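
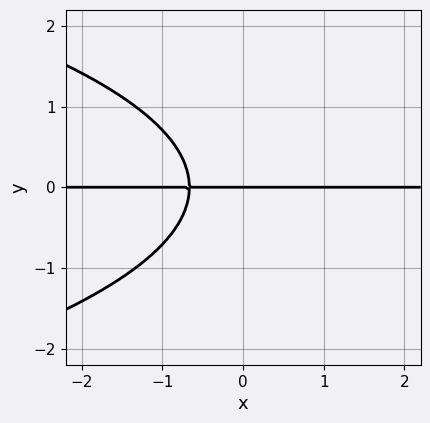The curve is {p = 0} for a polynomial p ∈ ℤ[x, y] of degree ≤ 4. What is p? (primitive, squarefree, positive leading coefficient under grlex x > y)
2*y^3 + 3*x*y + 2*y

First, the degree is 3 — no degree-2 curve has this shape.
Next, observable constraints: it crosses the y-axis at the gridline y = 0; every point of the x-axis in the box is on the curve.
Finally, together with the visible shape, these determine p as stated.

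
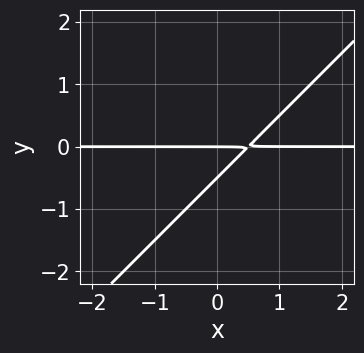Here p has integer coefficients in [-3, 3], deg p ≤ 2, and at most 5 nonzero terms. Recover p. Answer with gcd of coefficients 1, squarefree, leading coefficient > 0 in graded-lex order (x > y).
(a) The degree is 2 — no degree-1 curve has this shape.
(b) Observable constraints: it meets the y-axis at y = 0 (among the integer gridlines); the visible x-axis segment lies entirely on the curve.
(c) Together with the visible shape, these determine p as stated.

2*x*y - 2*y^2 - y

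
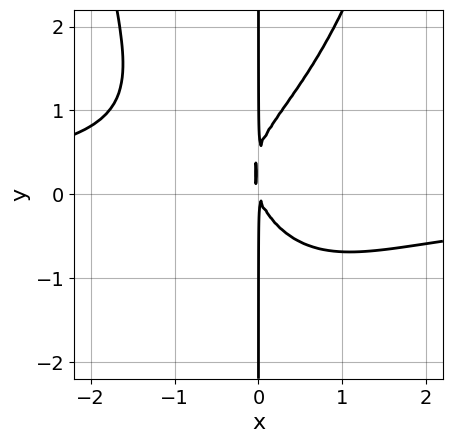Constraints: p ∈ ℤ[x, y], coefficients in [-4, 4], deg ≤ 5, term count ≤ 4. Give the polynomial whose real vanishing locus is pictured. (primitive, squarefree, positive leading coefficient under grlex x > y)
2*x^3*y - 2*x*y^2 + 3*x^2 + x*y

(a) Degree: no degree-3 curve has this shape, so deg p = 4.
(b) From the visible intercepts: the visible y-axis segment lies entirely on the curve.
(c) Solving for integer coefficients yields p as stated.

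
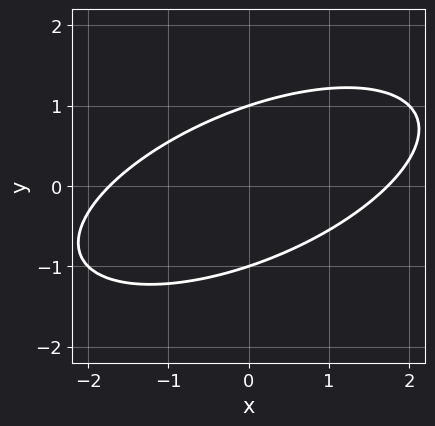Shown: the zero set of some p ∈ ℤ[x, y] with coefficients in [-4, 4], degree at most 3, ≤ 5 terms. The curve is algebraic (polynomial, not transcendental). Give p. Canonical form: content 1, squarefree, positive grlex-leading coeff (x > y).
x^2 - 2*x*y + 3*y^2 - 3

Degree: no degree-1 curve has this shape, so deg p = 2.
Observable constraints: among the integer gridlines, it crosses the y-axis at y ∈ {-1, 1}.
Together with the visible shape, these determine p as stated.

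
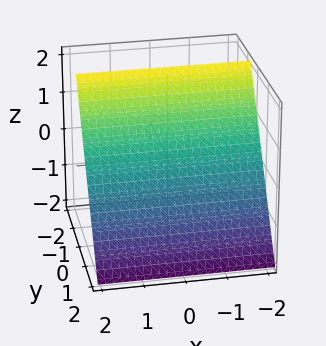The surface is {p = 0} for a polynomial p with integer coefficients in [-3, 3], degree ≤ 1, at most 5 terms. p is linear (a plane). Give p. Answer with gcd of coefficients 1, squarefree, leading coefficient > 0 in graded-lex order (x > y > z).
3*y + 2*z - 2

(a) The degree is 1 — every cross-section is a straight line — this is a plane.
(b) Observable constraints: one z-axis crossing is at z = 1; no x-intercept at any integer in the box.
(c) Fitting integer coefficients to these (and the overall shape) gives p.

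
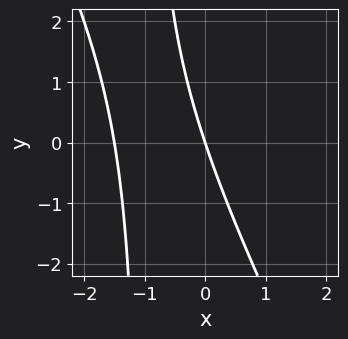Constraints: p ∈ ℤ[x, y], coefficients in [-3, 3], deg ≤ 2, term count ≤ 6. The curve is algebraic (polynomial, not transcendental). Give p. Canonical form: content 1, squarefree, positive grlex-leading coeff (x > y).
deg p = 2. The shape is more complex than any degree-1 curve.
Against the integer gridlines: it meets the y-axis at y = 0 (among the integer gridlines); it crosses the x-axis at the gridline x = 0.
Together with the visible shape, these determine p as stated.

2*x^2 + x*y + 3*x + y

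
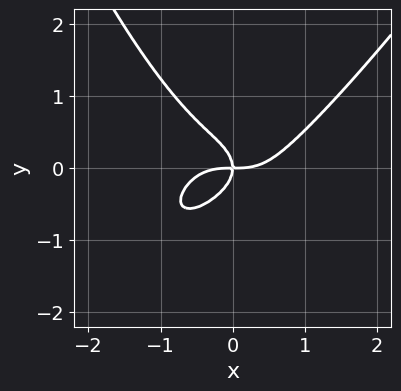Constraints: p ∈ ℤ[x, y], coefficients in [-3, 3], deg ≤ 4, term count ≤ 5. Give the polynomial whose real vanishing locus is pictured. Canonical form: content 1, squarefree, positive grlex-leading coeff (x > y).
2*x^4 - x^3*y - 3*y^3 - 2*x*y

Degree: the shape is more complex than any degree-3 curve, so deg p = 4.
Observable constraints: one y-axis crossing is at y = 0; it meets the x-axis at x = 0 (among the integer gridlines).
Putting this together gives p.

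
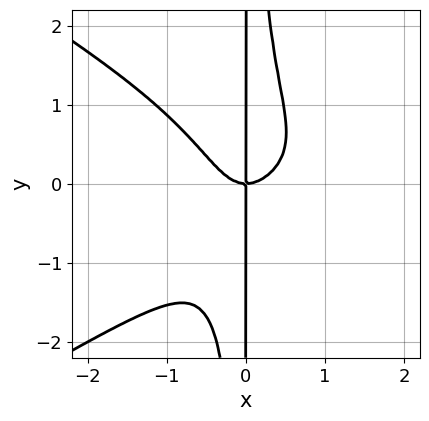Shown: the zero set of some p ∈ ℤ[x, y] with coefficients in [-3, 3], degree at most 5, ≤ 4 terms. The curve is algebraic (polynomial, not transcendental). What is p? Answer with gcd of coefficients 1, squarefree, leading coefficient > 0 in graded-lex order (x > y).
First, degree: no degree-3 curve has this shape, so deg p = 4.
Next, checking where it meets the axes: the visible y-axis segment lies entirely on the curve; it meets the x-axis at x = 0 (among the integer gridlines).
Finally, putting this together gives p.

x^4 - 3*x^2*y^2 - 3*x^3 + 2*x*y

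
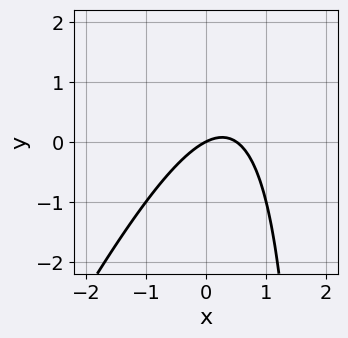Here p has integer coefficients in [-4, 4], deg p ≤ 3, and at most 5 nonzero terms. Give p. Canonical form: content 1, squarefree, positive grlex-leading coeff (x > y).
2*x^2 - x*y - x + 2*y

1. The degree is 2 — no degree-1 curve has this shape.
2. Reading off the gridlines: it meets the y-axis at y = 0 (among the integer gridlines); one x-axis crossing is at x = 0.
3. Solving for integer coefficients yields p as stated.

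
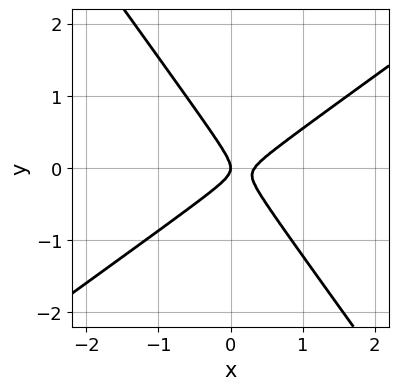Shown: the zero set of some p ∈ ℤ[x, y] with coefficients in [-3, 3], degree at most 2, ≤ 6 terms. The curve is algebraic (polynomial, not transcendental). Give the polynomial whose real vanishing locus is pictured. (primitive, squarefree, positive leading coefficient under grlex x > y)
First, the degree is 2 — the shape is more complex than any degree-1 curve.
Next, from the visible intercepts: it crosses the y-axis at the gridline y = 0; one x-axis crossing is at x = 0.
Finally, together with the visible shape, these determine p as stated.

3*x^2 - 2*x*y - 3*y^2 - x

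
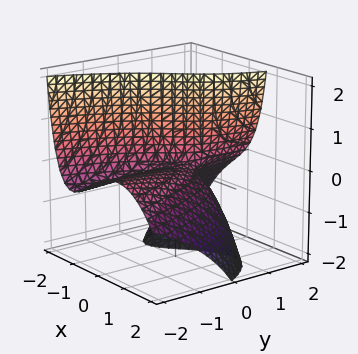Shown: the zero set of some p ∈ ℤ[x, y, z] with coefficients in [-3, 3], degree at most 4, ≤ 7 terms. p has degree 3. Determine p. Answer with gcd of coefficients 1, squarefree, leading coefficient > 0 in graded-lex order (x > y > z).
2*x^3 + 2*x*y + 3*x*z - 3*y*z + 2*z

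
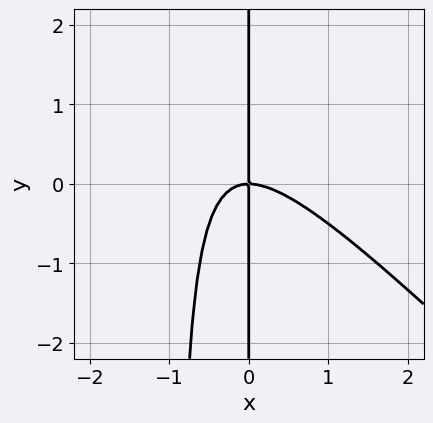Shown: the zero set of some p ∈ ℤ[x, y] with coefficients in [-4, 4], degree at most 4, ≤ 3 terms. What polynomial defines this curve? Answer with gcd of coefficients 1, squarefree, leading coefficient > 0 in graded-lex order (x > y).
deg p = 3.
From the visible intercepts: every point of the y-axis in the box is on the curve; it crosses the x-axis at the gridline x = 0.
Putting this together gives p.

x^3 + x^2*y + x*y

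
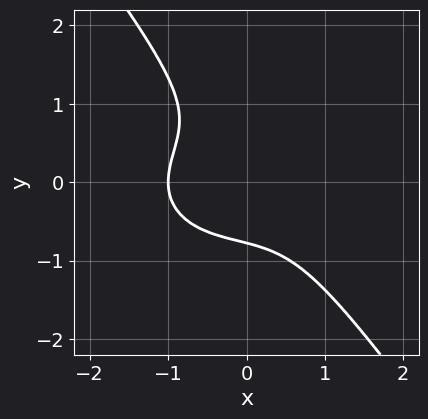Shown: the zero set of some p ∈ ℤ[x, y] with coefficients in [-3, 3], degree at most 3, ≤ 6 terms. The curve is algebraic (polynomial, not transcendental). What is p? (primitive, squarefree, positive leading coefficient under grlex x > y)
2*x^3 + 3*x*y^2 + 3*y^3 - y^2 + 2

(a) deg p = 3.
(b) From the axis intercepts and sections: it crosses the x-axis at the gridline x = -1.
(c) The integer polynomial consistent with all of this is the stated p.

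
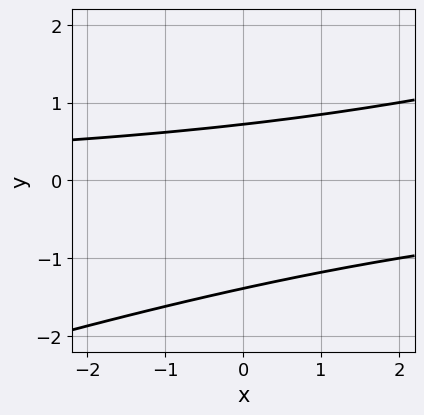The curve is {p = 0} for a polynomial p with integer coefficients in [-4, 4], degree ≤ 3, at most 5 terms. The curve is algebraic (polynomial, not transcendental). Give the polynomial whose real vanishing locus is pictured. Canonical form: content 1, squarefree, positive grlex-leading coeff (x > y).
1. Degree: the shape is more complex than any degree-1 curve, so deg p = 2.
2. From the axis intercepts and sections: no x-intercept at any integer in the box.
3. Assembling these constraints gives the stated polynomial.

x*y - 3*y^2 - 2*y + 3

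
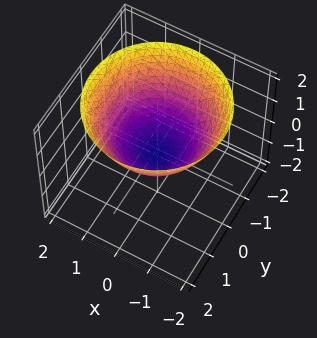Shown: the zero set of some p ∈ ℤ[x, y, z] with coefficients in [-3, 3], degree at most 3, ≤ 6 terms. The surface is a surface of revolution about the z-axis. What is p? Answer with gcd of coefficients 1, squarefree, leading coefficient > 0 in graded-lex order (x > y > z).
2*x^2 + 2*y^2 - 3*z - 1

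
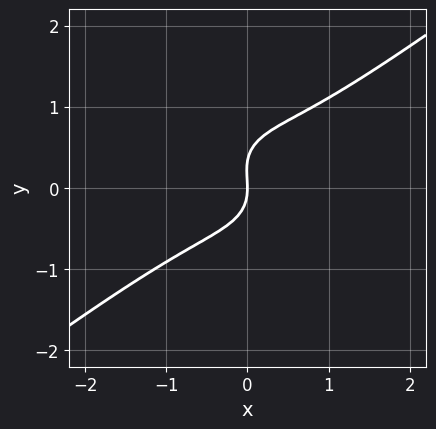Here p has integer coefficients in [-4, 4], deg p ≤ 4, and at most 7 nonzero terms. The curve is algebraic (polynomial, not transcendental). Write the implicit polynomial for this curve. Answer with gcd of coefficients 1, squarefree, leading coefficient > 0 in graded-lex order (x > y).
Degree: no degree-2 curve has this shape, so deg p = 3.
Checking where it meets the axes: one y-axis crossing is at y = 0; it meets the x-axis at x = 0 (among the integer gridlines).
Fitting integer coefficients to these (and the overall shape) gives p.

2*x^3 - x^2*y - 3*y^3 + y^2 + 2*x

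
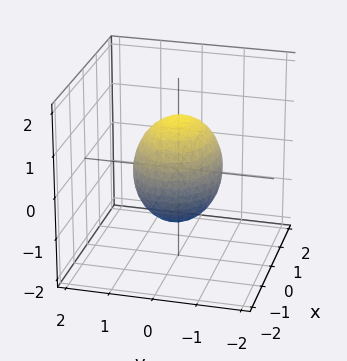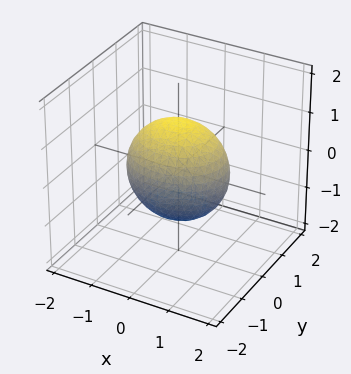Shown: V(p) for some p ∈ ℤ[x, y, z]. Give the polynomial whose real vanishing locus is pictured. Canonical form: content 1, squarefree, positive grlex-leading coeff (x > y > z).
2*x^2 + 3*y^2 + 2*z^2 - 3

First, the degree is 2 — a closed, bounded, convex surface; a quadric.
Then, symmetries: the y ↦ −y reflection is a symmetry, so y appears only in even powers; the z ↦ −z reflection is a symmetry, so z appears only in even powers; it's symmetric under x → −x, forcing even powers of x.
Then, observable constraints: the y-axis gridline crossings are at y ∈ {-1, 1}.
Finally, together with the visible shape, these determine p as stated.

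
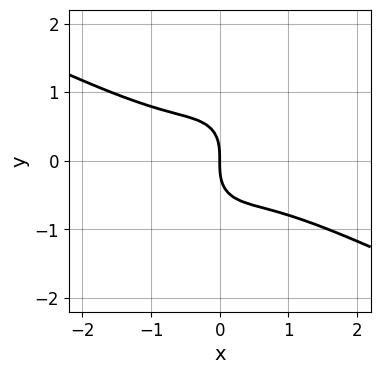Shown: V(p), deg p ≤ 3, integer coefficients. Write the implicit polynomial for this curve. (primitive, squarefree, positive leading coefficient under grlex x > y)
First, deg p = 3. A generic line meets the curve in up to 3 points.
Then, from the axis intercepts and sections: it meets the y-axis at y = 0 (among the integer gridlines); it meets the x-axis at x = 0 (among the integer gridlines).
Finally, putting this together gives p.

2*x^3 + 3*x^2*y - x*y^2 + 2*y^3 + 2*x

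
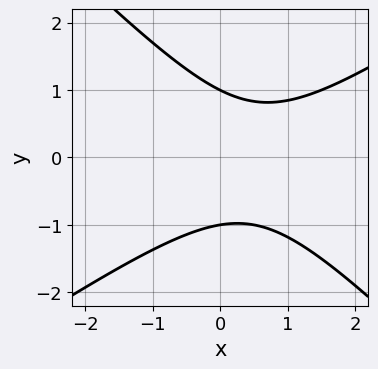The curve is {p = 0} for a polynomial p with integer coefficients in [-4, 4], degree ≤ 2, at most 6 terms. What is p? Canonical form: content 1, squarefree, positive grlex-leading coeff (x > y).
2*x^2 - x*y - 3*y^2 - 2*x + 3

(a) deg p = 2. A generic line meets the curve in up to 2 points.
(b) Against the integer gridlines: the y-axis gridline crossings are at y ∈ {-1, 1}; no x-intercept at any integer in the box.
(c) These observations pin down the coefficients.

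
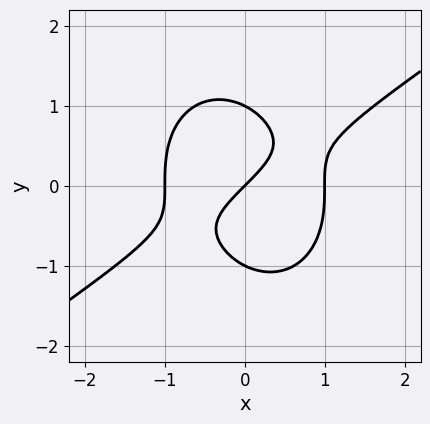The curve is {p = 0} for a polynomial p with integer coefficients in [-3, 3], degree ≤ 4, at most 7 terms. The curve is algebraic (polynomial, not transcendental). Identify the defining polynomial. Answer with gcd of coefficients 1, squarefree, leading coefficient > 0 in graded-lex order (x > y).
1. Degree: a generic line meets the curve in up to 3 points, so deg p = 3.
2. Observable constraints: among the integer gridlines, it crosses the y-axis at y ∈ {-1, 0, 1}; among the integer gridlines, it crosses the x-axis at x ∈ {-1, 0, 1}.
3. Assembling these constraints gives the stated polynomial.

x^3 - x^2*y - y^3 - x + y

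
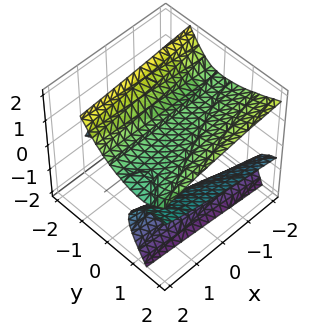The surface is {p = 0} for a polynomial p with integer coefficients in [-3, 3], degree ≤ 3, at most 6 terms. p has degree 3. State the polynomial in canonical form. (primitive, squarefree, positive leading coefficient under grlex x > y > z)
2*y^2*z - 2*y*z^2 - 2*z^3 - x*y + 2

(a) There are 3 components. They look like related sheets of one shape, so recover p as a whole.
(b) The degree is 3 — a generic line meets the surface in up to 3 points.
(c) From the visible intercepts: one z-axis crossing is at z = 1; no y-intercept at any integer in the box.
(d) Assembling these constraints gives the stated polynomial.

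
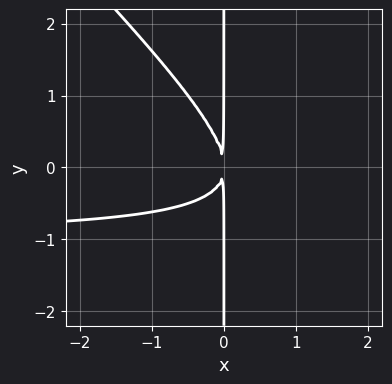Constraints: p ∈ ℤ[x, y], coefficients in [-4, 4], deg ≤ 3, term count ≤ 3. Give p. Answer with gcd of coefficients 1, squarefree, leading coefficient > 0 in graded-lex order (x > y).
First, deg p = 3. No degree-2 curve has this shape.
Next, reading off the gridlines: every point of the y-axis in the box is on the curve.
Finally, matching integer coefficients to the picture gives p.

x^2*y + x*y^2 + x^2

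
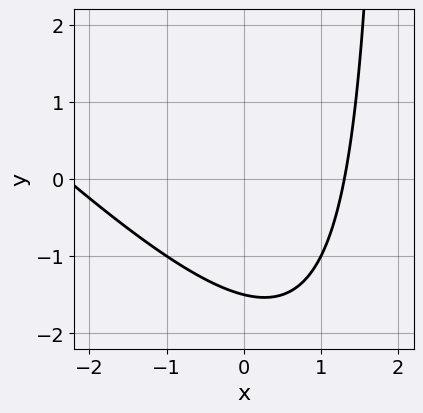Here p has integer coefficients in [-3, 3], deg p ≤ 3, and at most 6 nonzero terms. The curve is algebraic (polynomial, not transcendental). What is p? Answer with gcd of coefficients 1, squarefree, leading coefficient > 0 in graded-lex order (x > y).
x^2 + x*y + x - 2*y - 3

(a) The degree is 2 — no degree-1 curve has this shape.
(b) Putting this together gives p.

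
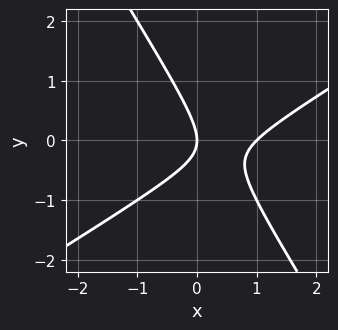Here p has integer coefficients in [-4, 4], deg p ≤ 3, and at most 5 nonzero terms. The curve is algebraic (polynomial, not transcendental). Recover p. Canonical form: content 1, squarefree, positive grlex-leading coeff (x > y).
(a) Degree: the shape is more complex than any degree-1 curve, so deg p = 2.
(b) Checking where it meets the axes: it crosses the y-axis at the gridline y = 0; among the integer gridlines, it crosses the x-axis at x ∈ {0, 1}.
(c) The integer polynomial consistent with all of this is the stated p.

x^2 - x*y - y^2 - x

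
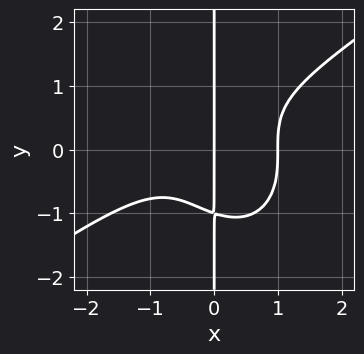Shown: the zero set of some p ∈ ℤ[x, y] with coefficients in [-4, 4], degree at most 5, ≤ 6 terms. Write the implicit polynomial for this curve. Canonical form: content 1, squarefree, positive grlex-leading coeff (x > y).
(a) Degree: the shape is more complex than any degree-3 curve, so deg p = 4.
(b) Against the integer gridlines: among the integer gridlines, it crosses the x-axis at x ∈ {0, 1}; the visible y-axis segment lies entirely on the curve.
(c) Fitting integer coefficients to these (and the overall shape) gives p.

x^4 - x^3*y - x*y^3 + x^2*y - x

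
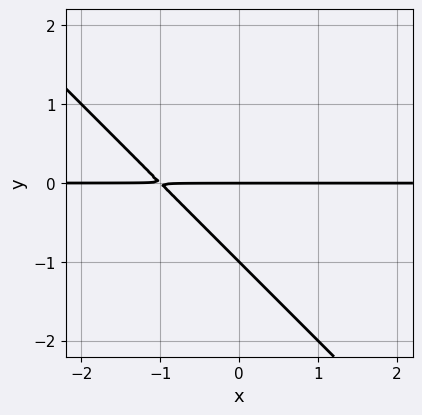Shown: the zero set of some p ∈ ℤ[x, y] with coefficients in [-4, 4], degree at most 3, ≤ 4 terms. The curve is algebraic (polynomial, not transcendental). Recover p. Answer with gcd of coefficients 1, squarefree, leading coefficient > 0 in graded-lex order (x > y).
First, deg p = 2.
Then, against the integer gridlines: the y-axis gridline crossings are at y ∈ {-1, 0}; the visible x-axis segment lies entirely on the curve.
Finally, assembling these constraints gives the stated polynomial.

x*y + y^2 + y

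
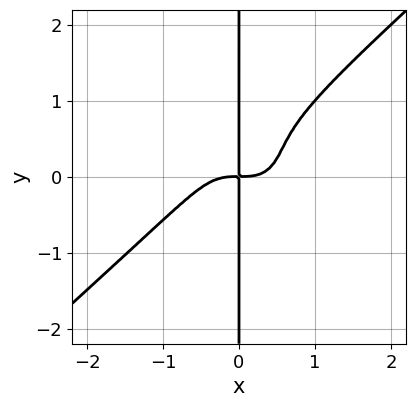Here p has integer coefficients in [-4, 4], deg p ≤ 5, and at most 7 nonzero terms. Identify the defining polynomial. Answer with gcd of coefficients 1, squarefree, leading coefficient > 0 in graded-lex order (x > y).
1. The degree is 4 — no degree-3 curve has this shape.
2. Reading off the gridlines: every point of the y-axis in the box is on the curve.
3. Matching integer coefficients to the picture gives p.

3*x^4 - x^2*y^2 - 3*x*y^3 + 3*x*y^2 - 2*x*y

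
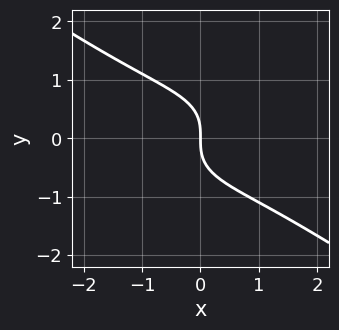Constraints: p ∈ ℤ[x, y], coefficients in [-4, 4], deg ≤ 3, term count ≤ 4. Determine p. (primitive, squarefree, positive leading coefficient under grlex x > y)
First, degree: the shape is more complex than any degree-2 curve, so deg p = 3.
Next, against the integer gridlines: it crosses the x-axis at the gridline x = 0; one y-axis crossing is at y = 0.
Finally, matching integer coefficients to the picture gives p.

x^3 + 3*y^3 + 3*x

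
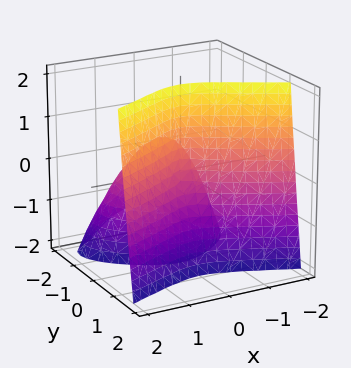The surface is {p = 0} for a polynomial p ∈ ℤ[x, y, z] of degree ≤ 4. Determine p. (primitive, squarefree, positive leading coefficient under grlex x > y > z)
2*y^3 - 2*x^2 + 3*y^2 + 2*y*z

1. deg p = 3.
2. Against the integer gridlines: it meets the x-axis at x = 0 (among the integer gridlines); the visible z-axis segment lies entirely on the surface.
3. Matching integer coefficients to the picture gives p.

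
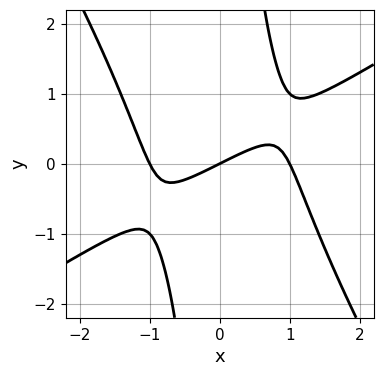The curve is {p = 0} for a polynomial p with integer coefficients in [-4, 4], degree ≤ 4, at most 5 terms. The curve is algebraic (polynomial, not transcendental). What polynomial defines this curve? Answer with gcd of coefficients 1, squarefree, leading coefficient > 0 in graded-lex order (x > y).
x^3 - x^2*y - x*y^2 - x + 2*y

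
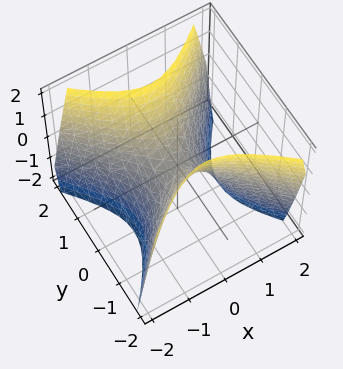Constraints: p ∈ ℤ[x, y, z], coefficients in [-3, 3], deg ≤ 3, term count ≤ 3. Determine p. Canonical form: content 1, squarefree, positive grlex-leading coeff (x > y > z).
First, degree: a hyperbolic paraboloid; a quadric, so deg p = 2.
Then, symmetries: mirror symmetry x ↦ −x ⇒ only even powers of x; the y ↦ −y reflection is a symmetry, so y appears only in even powers.
Then, checking where it meets the axes: it crosses the y-axis at the gridline y = 0; one x-axis crossing is at x = 0; it crosses the z-axis at the gridline z = 0.
Finally, assembling these constraints gives the stated polynomial.

3*x^2 - 3*y^2 + 2*z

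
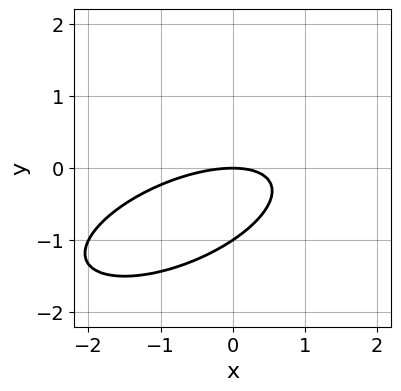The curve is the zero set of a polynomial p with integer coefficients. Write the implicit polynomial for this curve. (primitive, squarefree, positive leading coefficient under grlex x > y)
x^2 - 2*x*y + 3*y^2 + 3*y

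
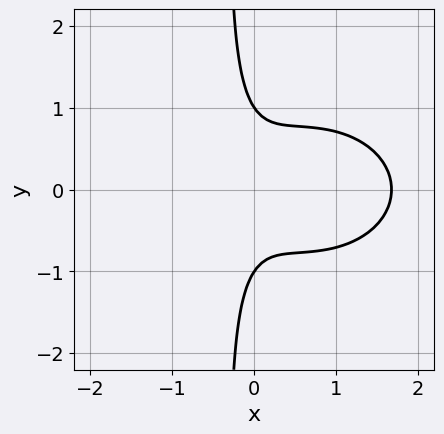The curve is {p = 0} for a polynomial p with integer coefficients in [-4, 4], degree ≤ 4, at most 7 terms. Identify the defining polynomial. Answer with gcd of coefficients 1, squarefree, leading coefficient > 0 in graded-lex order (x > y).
(a) deg p = 3. The shape is more complex than any degree-2 curve.
(b) Symmetries: it's symmetric under y → −y, forcing even powers of y.
(c) Reading off the gridlines: among the integer gridlines, it crosses the y-axis at y ∈ {-1, 1}.
(d) Together with the visible shape, these determine p as stated.

2*x^3 + 3*x*y^2 - 3*x^2 + y^2 - 1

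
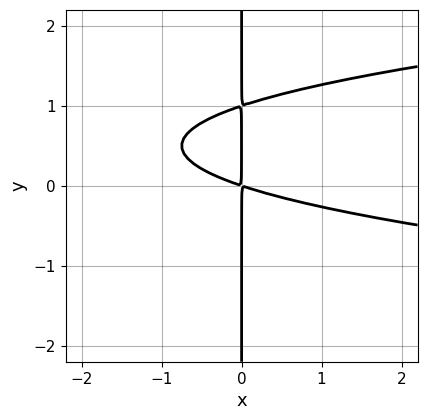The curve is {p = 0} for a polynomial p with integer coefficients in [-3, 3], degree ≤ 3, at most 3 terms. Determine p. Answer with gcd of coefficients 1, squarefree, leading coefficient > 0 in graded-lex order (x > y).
3*x*y^2 - x^2 - 3*x*y

First, degree: no degree-2 curve has this shape, so deg p = 3.
Then, checking where it meets the axes: the visible y-axis segment lies entirely on the curve.
Finally, assembling these constraints gives the stated polynomial.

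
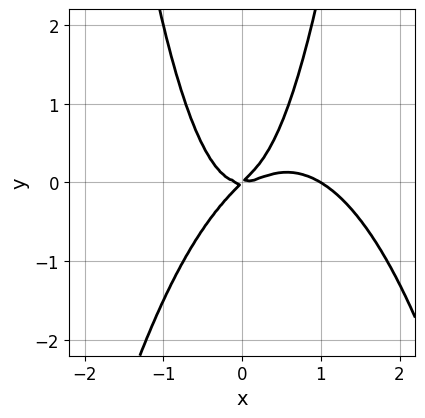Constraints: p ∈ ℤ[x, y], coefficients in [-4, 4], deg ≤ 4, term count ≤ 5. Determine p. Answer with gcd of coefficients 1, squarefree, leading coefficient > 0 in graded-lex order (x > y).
3*x^4 - 3*x^3 + 3*x^2*y + 2*x*y - 2*y^2

deg p = 4.
Checking where it meets the axes: one y-axis crossing is at y = 0; among the integer gridlines, it crosses the x-axis at x ∈ {0, 1}.
Matching integer coefficients to the picture gives p.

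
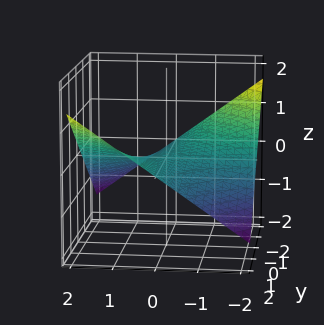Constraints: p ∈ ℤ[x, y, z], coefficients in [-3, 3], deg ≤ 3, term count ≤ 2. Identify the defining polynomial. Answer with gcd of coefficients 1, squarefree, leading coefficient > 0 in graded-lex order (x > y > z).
x*y - 3*z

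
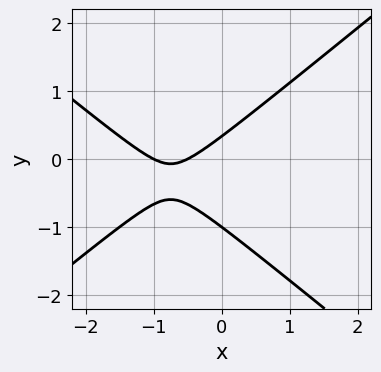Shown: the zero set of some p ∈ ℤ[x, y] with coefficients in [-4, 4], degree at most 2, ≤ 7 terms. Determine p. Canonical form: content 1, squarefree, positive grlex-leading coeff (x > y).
(a) deg p = 2. The shape is more complex than any degree-1 curve.
(b) Observable constraints: one y-axis crossing is at y = -1; it crosses the x-axis at the gridline x = -1.
(c) Together with the visible shape, these determine p as stated.

2*x^2 - 3*y^2 + 3*x - 2*y + 1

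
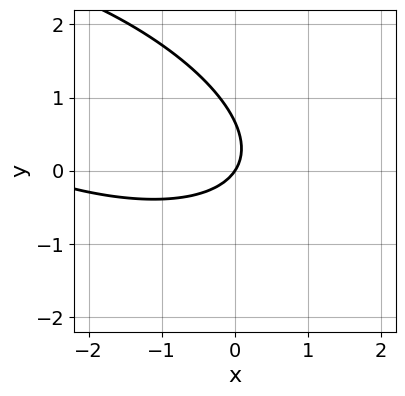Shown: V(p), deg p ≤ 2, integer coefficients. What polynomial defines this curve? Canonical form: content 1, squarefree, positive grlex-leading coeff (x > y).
1. Degree: the shape is more complex than any degree-1 curve, so deg p = 2.
2. From the visible intercepts: it meets the x-axis at x = 0 (among the integer gridlines); it meets the y-axis at y = 0 (among the integer gridlines).
3. Assembling these constraints gives the stated polynomial.

x^2 + 2*x*y + 3*y^2 + 3*x - 2*y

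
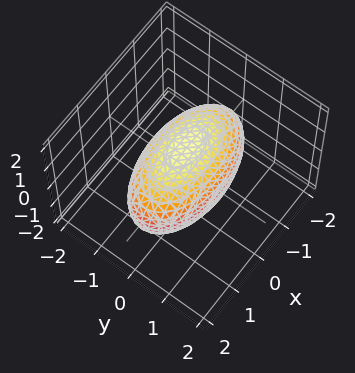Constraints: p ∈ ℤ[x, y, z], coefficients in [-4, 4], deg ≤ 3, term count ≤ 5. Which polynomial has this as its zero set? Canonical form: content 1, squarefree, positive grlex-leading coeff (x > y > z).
x^2 + 3*y^2 + 2*z^2 - 3

(a) deg p = 2. Bounded and convex; a quadric.
(b) Symmetries: it's symmetric under z → −z, forcing even powers of z; it's symmetric under x → −x, forcing even powers of x; it's symmetric under y → −y, forcing even powers of y.
(c) Against the integer gridlines: among the integer gridlines, it crosses the y-axis at y ∈ {-1, 1}.
(d) Together with the visible shape, these determine p as stated.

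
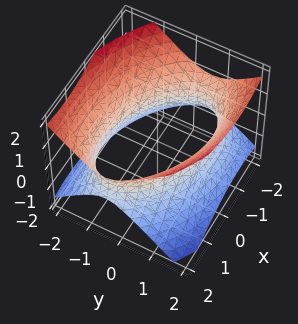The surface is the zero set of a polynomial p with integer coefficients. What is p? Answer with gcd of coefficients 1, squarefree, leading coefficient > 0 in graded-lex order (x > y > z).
(a) The degree is 2 — a generic line meets the surface in up to 2 points.
(b) Checking where it meets the axes: the surface avoids every integer z-axis point in the box.
(c) Matching integer coefficients to the picture gives p.

x^2 + x*y + 2*y^2 - 2*z^2 - 3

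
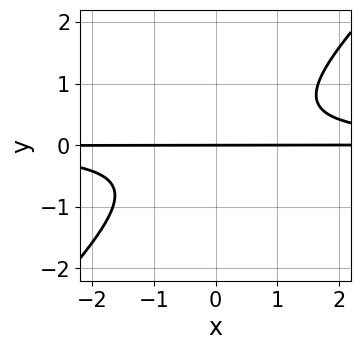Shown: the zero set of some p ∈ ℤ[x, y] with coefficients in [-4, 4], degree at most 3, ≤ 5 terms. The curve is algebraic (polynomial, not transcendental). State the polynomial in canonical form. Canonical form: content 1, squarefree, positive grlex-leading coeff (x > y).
deg p = 3.
Reading off the gridlines: it meets the y-axis at y = 0 (among the integer gridlines); the visible x-axis segment lies entirely on the curve.
Assembling these constraints gives the stated polynomial.

3*x*y^2 - 3*y^3 - 2*y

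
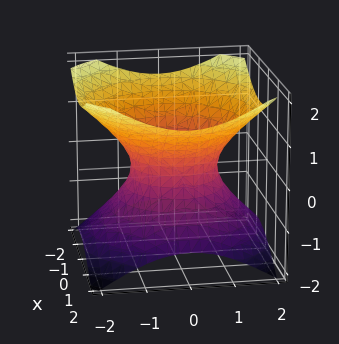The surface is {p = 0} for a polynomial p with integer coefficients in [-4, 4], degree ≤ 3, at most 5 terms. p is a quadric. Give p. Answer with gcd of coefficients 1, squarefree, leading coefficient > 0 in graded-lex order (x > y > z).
(a) Degree: one connected sheet with a waist; a quadric, so deg p = 2.
(b) Symmetries: it's symmetric under z → −z, forcing even powers of z; the z-axis is an axis of rotation, so x and y enter only as x² + y².
(c) From the visible intercepts: a circular section at z = 1 has radius between 1 and 2; no z-intercept at any integer in the box; among the integer gridlines, it crosses the x-axis at x ∈ {-1, 1}.
(d) Assembling these constraints gives the stated polynomial. Check: (0, 1, 0) on the y-axis lies on the surface, and p(0, 1, 0) = 0. ✓

2*x^2 + 2*y^2 - 3*z^2 - 2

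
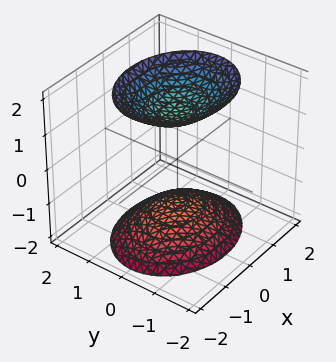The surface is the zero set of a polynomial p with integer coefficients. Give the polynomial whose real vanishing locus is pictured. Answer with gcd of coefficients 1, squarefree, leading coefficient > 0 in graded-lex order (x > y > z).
2*x^2 + 3*y^2 - 2*z^2 + 3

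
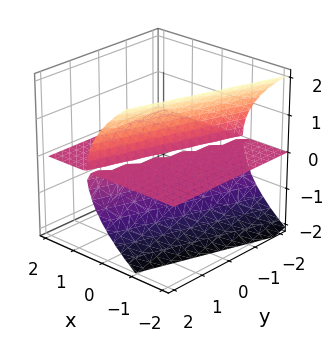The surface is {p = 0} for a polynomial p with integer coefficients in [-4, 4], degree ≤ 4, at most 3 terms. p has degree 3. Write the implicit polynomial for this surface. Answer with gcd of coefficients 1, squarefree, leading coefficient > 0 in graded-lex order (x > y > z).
z^3 + 3*x*z - y*z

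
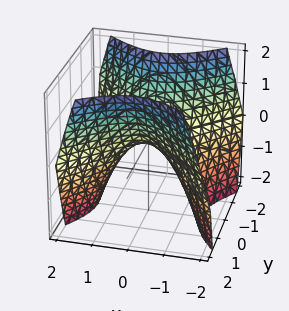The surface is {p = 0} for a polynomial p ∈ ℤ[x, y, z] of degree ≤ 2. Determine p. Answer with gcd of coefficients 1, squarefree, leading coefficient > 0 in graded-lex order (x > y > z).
First, the degree is 2 — a hyperbolic paraboloid; a quadric.
Next, symmetries: it's symmetric under y → −y, forcing even powers of y; the x ↦ −x reflection is a symmetry, so x appears only in even powers.
Next, from the visible intercepts: it meets the z-axis at z = 0 (among the integer gridlines); one y-axis crossing is at y = 0; it crosses the x-axis at the gridline x = 0.
Finally, these observations pin down the coefficients.

x^2 - y^2 + z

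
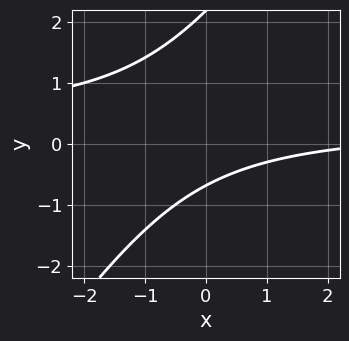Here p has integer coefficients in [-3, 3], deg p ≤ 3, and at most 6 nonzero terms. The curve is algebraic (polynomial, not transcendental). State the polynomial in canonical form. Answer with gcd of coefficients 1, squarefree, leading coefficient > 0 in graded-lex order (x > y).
3*x*y - 2*y^2 - x + 3*y + 3

1. Degree: no degree-1 curve has this shape, so deg p = 2.
2. Checking where it meets the axes: no x-intercept at any integer in the box.
3. Together with the visible shape, these determine p as stated.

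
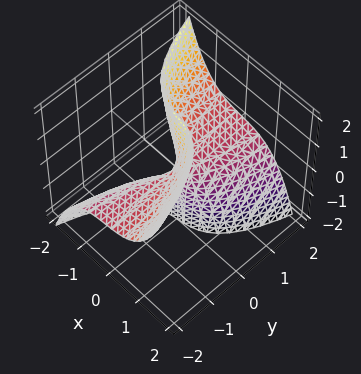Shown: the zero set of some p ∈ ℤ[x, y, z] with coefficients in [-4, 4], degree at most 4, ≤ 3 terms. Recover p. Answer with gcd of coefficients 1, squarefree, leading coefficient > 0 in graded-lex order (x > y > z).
2*x^3 + 3*y*z + x

1. Degree: a generic line meets the surface in up to 3 points, so deg p = 3.
2. Observable constraints: every point of the z-axis in the box is on the surface; one x-axis crossing is at x = 0; every point of the y-axis in the box is on the surface.
3. These observations pin down the coefficients.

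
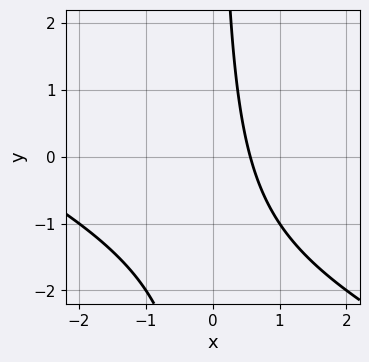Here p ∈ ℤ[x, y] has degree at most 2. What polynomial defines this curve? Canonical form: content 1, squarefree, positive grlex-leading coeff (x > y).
x^2 + 2*x*y + 3*x - 2

(a) The degree is 2 — the shape is more complex than any degree-1 curve.
(b) From the visible intercepts: it misses every integer gridline on the y-axis.
(c) Matching integer coefficients to the picture gives p.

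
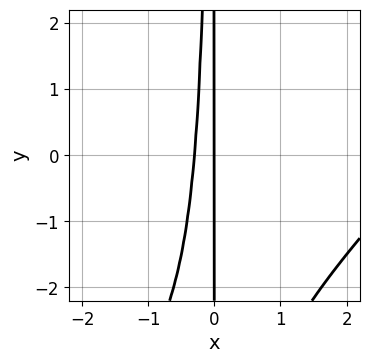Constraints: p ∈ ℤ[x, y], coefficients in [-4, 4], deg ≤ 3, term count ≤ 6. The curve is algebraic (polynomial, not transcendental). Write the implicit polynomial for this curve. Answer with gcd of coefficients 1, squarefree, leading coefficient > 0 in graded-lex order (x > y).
x^3 - x^2*y - 3*x^2 - x

Degree: a generic line meets the curve in up to 3 points, so deg p = 3.
Observable constraints: every point of the y-axis in the box is on the curve; it meets the x-axis at x = 0 (among the integer gridlines).
The integer polynomial consistent with all of this is the stated p.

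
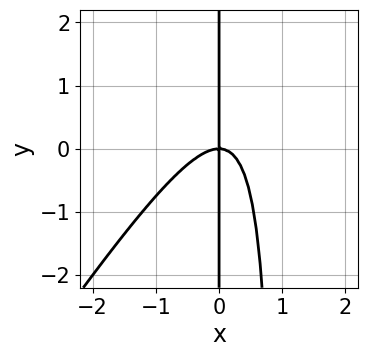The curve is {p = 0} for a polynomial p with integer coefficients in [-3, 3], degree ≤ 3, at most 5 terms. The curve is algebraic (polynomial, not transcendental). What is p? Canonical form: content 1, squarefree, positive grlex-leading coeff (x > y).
3*x^3 - 2*x^2*y + 2*x*y

The degree is 3 — no degree-2 curve has this shape.
Against the integer gridlines: every point of the y-axis in the box is on the curve; it meets the x-axis at x = 0 (among the integer gridlines).
Together with the visible shape, these determine p as stated.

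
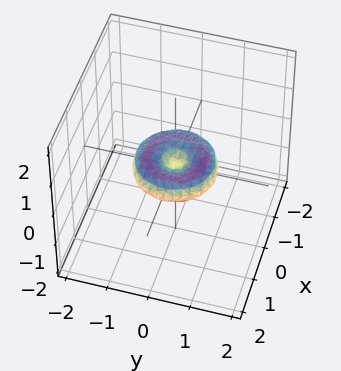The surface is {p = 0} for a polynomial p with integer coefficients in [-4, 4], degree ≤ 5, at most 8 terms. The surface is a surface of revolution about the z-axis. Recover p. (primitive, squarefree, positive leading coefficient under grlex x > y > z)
First, degree: the shape is more complex than any degree-3 surface, so deg p = 4.
Next, symmetries: the surface is invariant under rotation about z: p = q(x² + y², z).
Then, observable constraints: the y-axis gridline crossings are at y ∈ {-1, 0, 1}; the x-axis gridline crossings are at x ∈ {-1, 0, 1}; it meets the z-axis at z = 0 (among the integer gridlines).
Finally, solving for integer coefficients yields p as stated.

x^4 + 2*x^2*y^2 + y^4 - x^2 - y^2 + 2*z^2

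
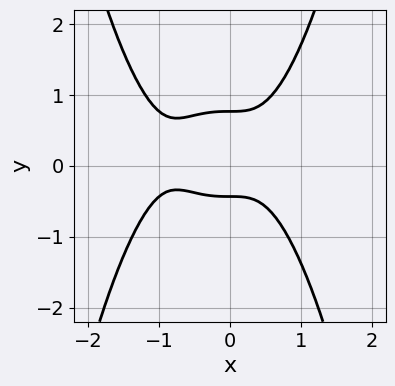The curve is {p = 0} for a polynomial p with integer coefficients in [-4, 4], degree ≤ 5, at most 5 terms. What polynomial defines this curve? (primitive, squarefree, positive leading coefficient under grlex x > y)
1. Degree: the shape is more complex than any degree-3 curve, so deg p = 4.
2. Observable constraints: the curve avoids every integer x-axis point in the box.
3. Fitting integer coefficients to these (and the overall shape) gives p.

3*x^4 + 3*x^3 - 3*y^2 + y + 1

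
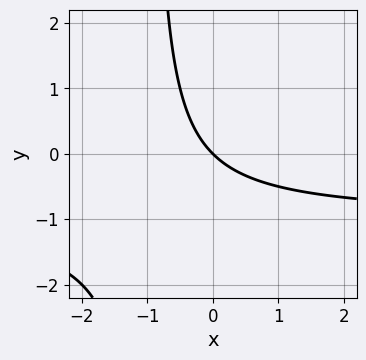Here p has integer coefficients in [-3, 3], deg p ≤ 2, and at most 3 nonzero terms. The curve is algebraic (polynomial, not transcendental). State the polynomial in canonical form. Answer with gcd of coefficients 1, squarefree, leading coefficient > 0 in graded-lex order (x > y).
x*y + x + y

(a) The degree is 2 — the shape is more complex than any degree-1 curve.
(b) From the axis intercepts and sections: one x-axis crossing is at x = 0; one y-axis crossing is at y = 0.
(c) The integer polynomial consistent with all of this is the stated p.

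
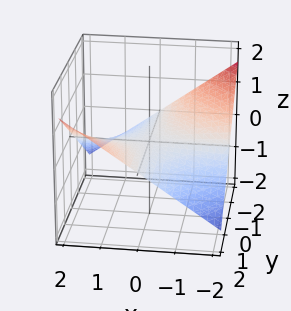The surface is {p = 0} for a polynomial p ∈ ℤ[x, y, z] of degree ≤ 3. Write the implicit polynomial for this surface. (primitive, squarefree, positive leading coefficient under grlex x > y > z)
First, degree: a saddle surface; a quadric, so deg p = 2.
Next, against the integer gridlines: it meets the z-axis at z = 0 (among the integer gridlines); the visible x-axis segment lies entirely on the surface; the visible y-axis segment lies entirely on the surface.
Finally, the integer polynomial consistent with all of this is the stated p.

x*y - 3*z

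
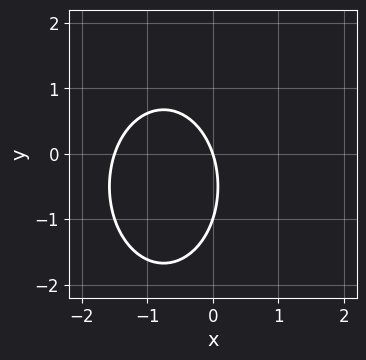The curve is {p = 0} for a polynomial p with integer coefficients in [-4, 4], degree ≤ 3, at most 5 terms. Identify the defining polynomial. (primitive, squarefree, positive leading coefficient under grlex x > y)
First, the degree is 2 — no degree-1 curve has this shape.
Next, observable constraints: it crosses the x-axis at the gridline x = 0; the y-axis gridline crossings are at y ∈ {-1, 0}.
Finally, assembling these constraints gives the stated polynomial.

2*x^2 + y^2 + 3*x + y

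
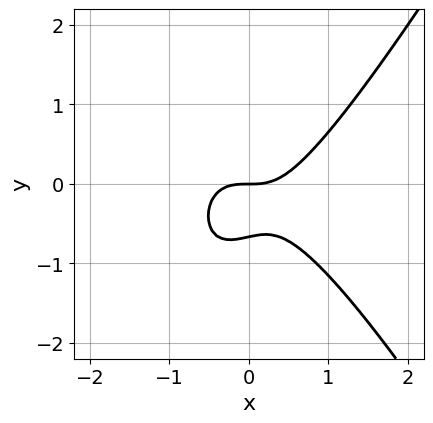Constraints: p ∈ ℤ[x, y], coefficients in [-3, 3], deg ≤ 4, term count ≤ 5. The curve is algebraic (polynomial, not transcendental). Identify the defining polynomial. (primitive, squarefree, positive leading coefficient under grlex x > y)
3*x^3 - x*y^2 - 3*y^2 - 2*y

deg p = 3.
From the visible intercepts: it meets the x-axis at x = 0 (among the integer gridlines); one y-axis crossing is at y = 0.
Solving for integer coefficients yields p as stated.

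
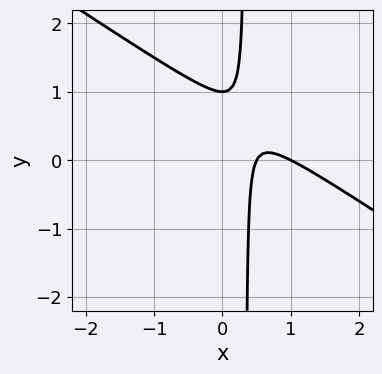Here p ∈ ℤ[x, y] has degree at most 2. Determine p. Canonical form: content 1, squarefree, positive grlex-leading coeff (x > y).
2*x^2 + 3*x*y - 3*x - y + 1

Degree: a generic line meets the curve in up to 2 points, so deg p = 2.
Checking where it meets the axes: it meets the x-axis at x = 1 (among the integer gridlines); one y-axis crossing is at y = 1.
Solving for integer coefficients yields p as stated.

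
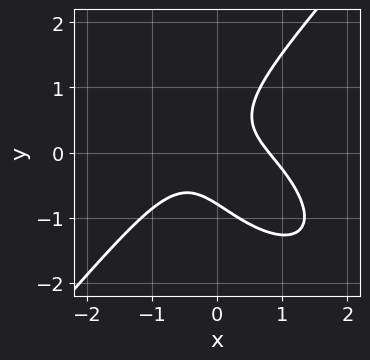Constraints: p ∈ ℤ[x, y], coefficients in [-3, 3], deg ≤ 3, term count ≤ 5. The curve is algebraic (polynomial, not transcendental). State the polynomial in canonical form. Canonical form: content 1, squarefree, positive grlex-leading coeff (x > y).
2*x^3 + x^2*y - 2*y^3 + 3*x*y - 1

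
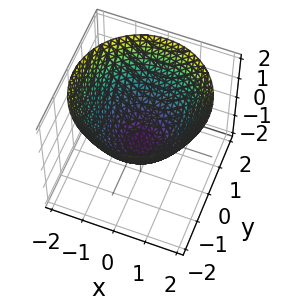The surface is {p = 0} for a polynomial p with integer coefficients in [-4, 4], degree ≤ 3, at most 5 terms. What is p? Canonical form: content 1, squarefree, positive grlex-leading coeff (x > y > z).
2*x^2 + 2*y^2 - 3*z - 2

(a) Degree: no degree-1 surface has this shape, so deg p = 2.
(b) Symmetries: rotational symmetry about the z-axis ⇒ p depends on x, y only through x² + y².
(c) From the visible intercepts: among the integer gridlines, it crosses the x-axis at x ∈ {-1, 1}; a circular section at z = 1 has radius between 1 and 2; the y-axis gridline crossings are at y ∈ {-1, 1}.
(d) Assembling these constraints gives the stated polynomial.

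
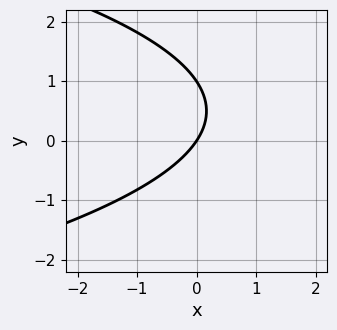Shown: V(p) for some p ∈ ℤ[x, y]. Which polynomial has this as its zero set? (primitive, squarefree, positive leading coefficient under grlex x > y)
2*y^2 + 3*x - 2*y

deg p = 2. The shape is more complex than any degree-1 curve.
From the axis intercepts and sections: the y-axis gridline crossings are at y ∈ {0, 1}; it crosses the x-axis at the gridline x = 0.
Fitting integer coefficients to these (and the overall shape) gives p.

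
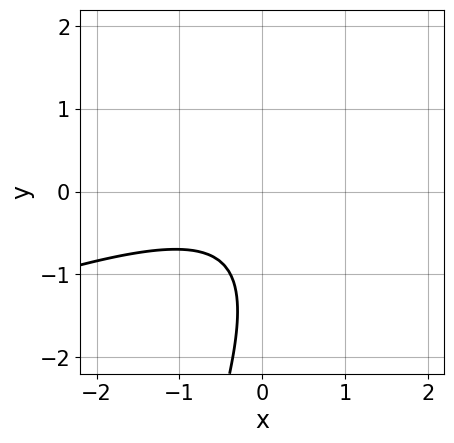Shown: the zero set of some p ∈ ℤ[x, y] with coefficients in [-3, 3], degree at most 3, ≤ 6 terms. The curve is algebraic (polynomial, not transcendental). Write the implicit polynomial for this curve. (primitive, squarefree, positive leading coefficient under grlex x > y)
First, degree: a generic line meets the curve in up to 2 points, so deg p = 2.
Then, against the integer gridlines: no y-intercept at any integer in the box; it misses every integer gridline on the x-axis.
Finally, these observations pin down the coefficients.

x^2 - 3*x*y + y^2 + 2*y + 2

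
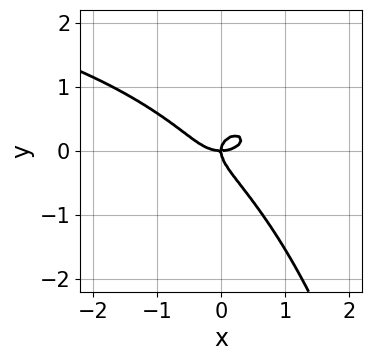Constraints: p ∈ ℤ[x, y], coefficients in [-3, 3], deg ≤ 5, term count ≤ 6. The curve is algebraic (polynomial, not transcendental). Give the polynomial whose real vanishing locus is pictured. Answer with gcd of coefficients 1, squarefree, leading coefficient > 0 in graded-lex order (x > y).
x^2*y^2 + x^3 + x*y^2 + 2*y^3 - x*y

First, degree: the shape is more complex than any degree-3 curve, so deg p = 4.
Next, from the axis intercepts and sections: it meets the x-axis at x = 0 (among the integer gridlines); one y-axis crossing is at y = 0.
Finally, together with the visible shape, these determine p as stated.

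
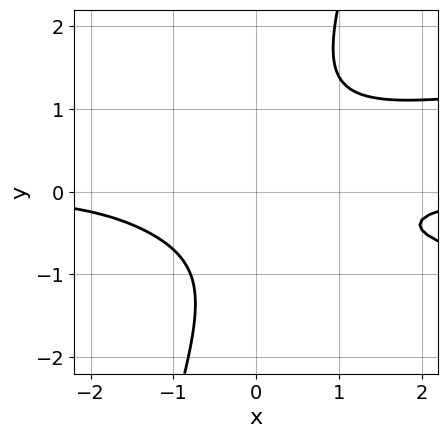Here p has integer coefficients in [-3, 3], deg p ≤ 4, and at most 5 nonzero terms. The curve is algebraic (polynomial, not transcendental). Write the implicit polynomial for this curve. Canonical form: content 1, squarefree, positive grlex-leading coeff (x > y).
3*x*y^3 - y^4 - x^2*y - y^2 - 1

First, the degree is 4 — the shape is more complex than any degree-3 curve.
Next, from the visible intercepts: the curve avoids every integer x-axis point in the box; the curve avoids every integer y-axis point in the box.
Finally, putting this together gives p.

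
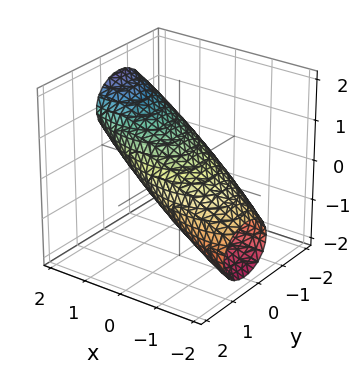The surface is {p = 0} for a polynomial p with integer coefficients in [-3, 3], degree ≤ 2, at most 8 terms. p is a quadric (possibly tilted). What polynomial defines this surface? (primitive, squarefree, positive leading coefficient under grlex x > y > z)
(a) The degree is 2 — a generic line meets the surface in up to 2 points.
(b) Checking where it meets the axes: among the integer gridlines, it crosses the y-axis at y ∈ {-1, 1}.
(c) Solving for integer coefficients yields p as stated.

x^2 + x*y - 3*x*z + 2*y^2 + 3*z^2 - 2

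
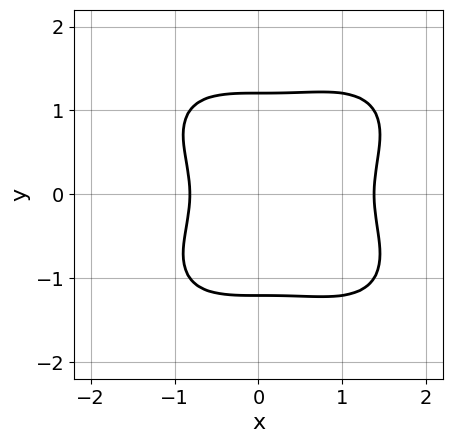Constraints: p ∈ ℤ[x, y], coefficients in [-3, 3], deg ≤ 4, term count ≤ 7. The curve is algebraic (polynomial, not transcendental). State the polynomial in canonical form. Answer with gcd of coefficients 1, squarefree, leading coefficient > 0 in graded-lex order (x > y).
2*x^4 + 3*y^4 - 2*x^3 - 3*y^2 - 2

First, degree: no degree-3 curve has this shape, so deg p = 4.
Next, symmetries: it's symmetric under y → −y, forcing even powers of y.
Finally, solving for integer coefficients yields p as stated.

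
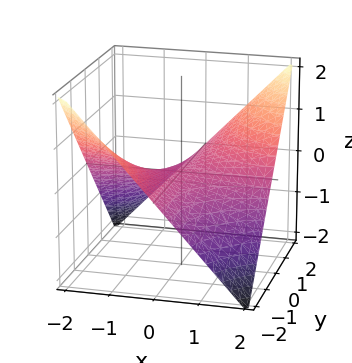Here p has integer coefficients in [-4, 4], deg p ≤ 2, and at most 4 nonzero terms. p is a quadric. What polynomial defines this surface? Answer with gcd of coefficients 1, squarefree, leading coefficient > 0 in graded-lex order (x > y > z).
x*y - 2*z

1. Degree: a hyperbolic paraboloid; a quadric, so deg p = 2.
2. From the visible intercepts: every point of the x-axis in the box is on the surface; one z-axis crossing is at z = 0; every point of the y-axis in the box is on the surface.
3. Putting this together gives p.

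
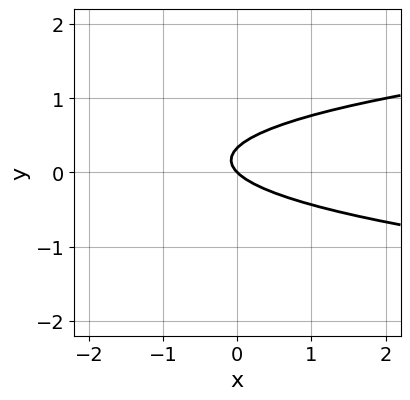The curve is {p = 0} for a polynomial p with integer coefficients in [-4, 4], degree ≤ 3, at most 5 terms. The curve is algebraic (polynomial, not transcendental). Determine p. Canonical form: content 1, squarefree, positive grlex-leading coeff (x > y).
3*y^2 - x - y

deg p = 2.
From the axis intercepts and sections: it meets the x-axis at x = 0 (among the integer gridlines); it crosses the y-axis at the gridline y = 0.
Together with the visible shape, these determine p as stated.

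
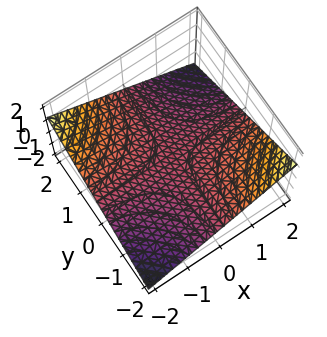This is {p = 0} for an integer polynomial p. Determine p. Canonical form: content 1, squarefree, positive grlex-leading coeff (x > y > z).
The degree is 2 — a saddle surface; a quadric.
Reading off the gridlines: every point of the y-axis in the box is on the surface; every point of the x-axis in the box is on the surface; it meets the z-axis at z = 0 (among the integer gridlines).
Matching integer coefficients to the picture gives p.

x*y + 3*z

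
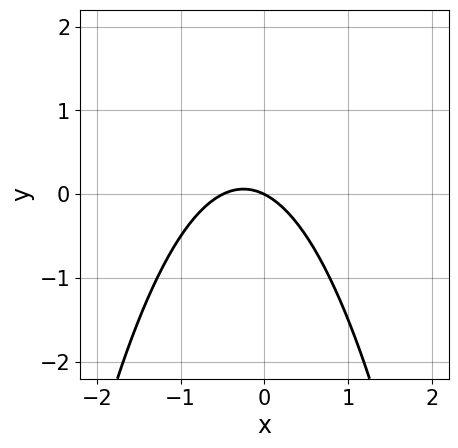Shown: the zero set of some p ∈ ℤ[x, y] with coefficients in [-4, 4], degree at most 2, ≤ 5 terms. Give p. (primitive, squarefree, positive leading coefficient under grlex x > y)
First, the degree is 2 — no degree-1 curve has this shape.
Next, reading off the gridlines: it crosses the x-axis at the gridline x = 0; one y-axis crossing is at y = 0.
Finally, matching integer coefficients to the picture gives p.

2*x^2 + x + 2*y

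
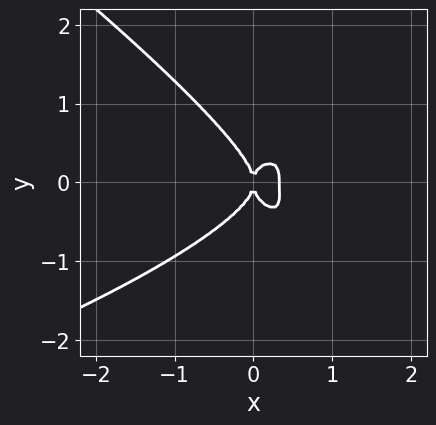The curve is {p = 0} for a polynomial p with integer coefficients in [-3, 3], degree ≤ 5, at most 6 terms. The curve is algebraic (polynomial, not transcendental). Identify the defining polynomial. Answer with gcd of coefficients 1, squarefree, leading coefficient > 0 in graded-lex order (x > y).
2*x*y^3 + 3*y^4 + 3*x^3 - x^2

Degree: no degree-3 curve has this shape, so deg p = 4.
Against the integer gridlines: one y-axis crossing is at y = 0; one x-axis crossing is at x = 0.
These observations pin down the coefficients.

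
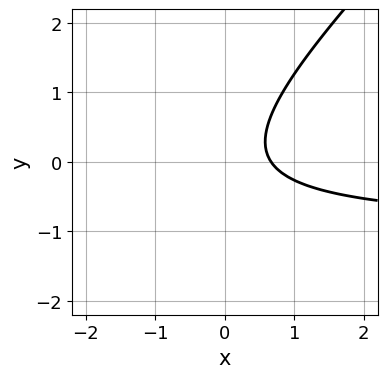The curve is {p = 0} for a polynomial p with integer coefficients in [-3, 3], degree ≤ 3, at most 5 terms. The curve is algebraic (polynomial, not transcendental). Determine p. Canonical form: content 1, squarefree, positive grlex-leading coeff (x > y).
The degree is 2 — a generic line meets the curve in up to 2 points.
From the axis intercepts and sections: the curve avoids every integer y-axis point in the box.
Together with the visible shape, these determine p as stated.

3*x*y - 3*y^2 + 3*x - 2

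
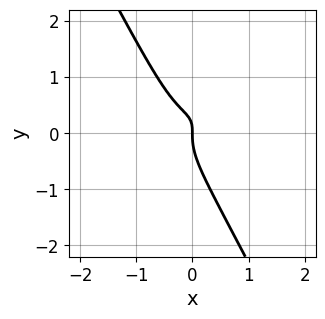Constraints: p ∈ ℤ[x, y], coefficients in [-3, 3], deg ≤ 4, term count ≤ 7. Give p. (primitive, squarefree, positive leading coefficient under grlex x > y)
3*x^3 + 3*x*y^2 + 2*y^3 - 2*x*y + x

deg p = 3. The shape is more complex than any degree-2 curve.
Checking where it meets the axes: one x-axis crossing is at x = 0; one y-axis crossing is at y = 0.
Putting this together gives p.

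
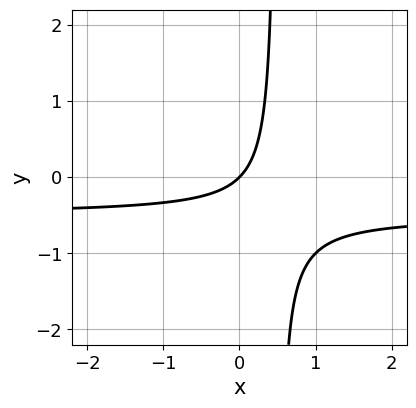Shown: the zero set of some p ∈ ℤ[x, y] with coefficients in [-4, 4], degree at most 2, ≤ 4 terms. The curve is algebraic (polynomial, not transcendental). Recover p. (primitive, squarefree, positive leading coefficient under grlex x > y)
2*x*y + x - y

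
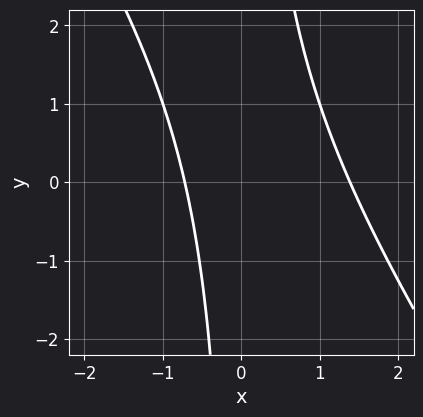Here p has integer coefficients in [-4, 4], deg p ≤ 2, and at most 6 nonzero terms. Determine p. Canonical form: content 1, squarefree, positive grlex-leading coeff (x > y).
3*x^2 + 2*x*y - 2*x - 3

1. The degree is 2 — the shape is more complex than any degree-1 curve.
2. Reading off the gridlines: no y-intercept at any integer in the box.
3. Assembling these constraints gives the stated polynomial.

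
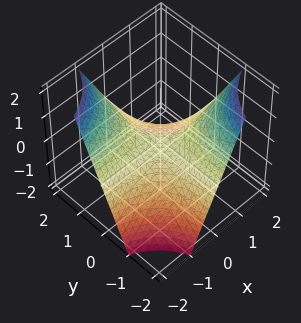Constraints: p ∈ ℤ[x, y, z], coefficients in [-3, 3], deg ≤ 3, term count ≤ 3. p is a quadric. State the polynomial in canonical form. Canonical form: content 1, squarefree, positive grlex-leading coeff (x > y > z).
(a) The degree is 2 — a saddle surface; a quadric.
(b) Observable constraints: every point of the y-axis in the box is on the surface; it meets the z-axis at z = 0 (among the integer gridlines).
(c) Assembling these constraints gives the stated polynomial.

x*y + z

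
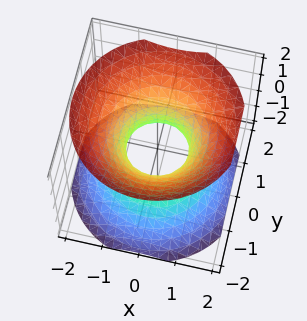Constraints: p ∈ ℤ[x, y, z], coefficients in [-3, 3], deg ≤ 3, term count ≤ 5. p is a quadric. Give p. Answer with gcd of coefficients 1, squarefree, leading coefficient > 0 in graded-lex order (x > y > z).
(a) deg p = 2.
(b) Symmetries: the z-axis is an axis of rotation, so x and y enter only as x² + y²; it's symmetric under z → −z, forcing even powers of z.
(c) Checking where it meets the axes: it misses every integer gridline on the z-axis; a circular section at z = 1 has radius between 1 and 2.
(d) Matching integer coefficients to the picture gives p.

3*x^2 + 3*y^2 - 3*z^2 - 2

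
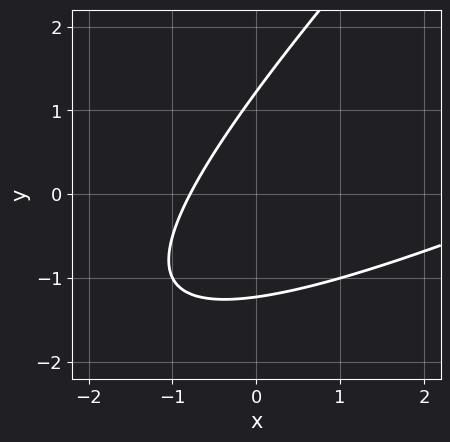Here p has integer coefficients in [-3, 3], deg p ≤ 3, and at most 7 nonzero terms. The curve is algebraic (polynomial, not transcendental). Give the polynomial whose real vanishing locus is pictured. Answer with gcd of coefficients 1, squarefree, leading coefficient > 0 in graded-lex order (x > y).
The degree is 2 — no degree-1 curve has this shape.
Matching integer coefficients to the picture gives p.

x^2 - 3*x*y + 2*y^2 - 3*x - 3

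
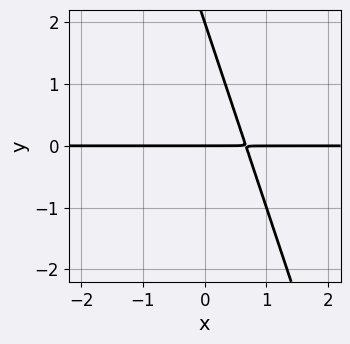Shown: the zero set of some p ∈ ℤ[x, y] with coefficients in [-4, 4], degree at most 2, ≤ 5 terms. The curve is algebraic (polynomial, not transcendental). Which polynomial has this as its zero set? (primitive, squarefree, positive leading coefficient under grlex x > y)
3*x*y + y^2 - 2*y

First, deg p = 2. A generic line meets the curve in up to 2 points.
Next, observable constraints: the y-axis gridline crossings are at y ∈ {0, 2}; every point of the x-axis in the box is on the curve.
Finally, matching integer coefficients to the picture gives p.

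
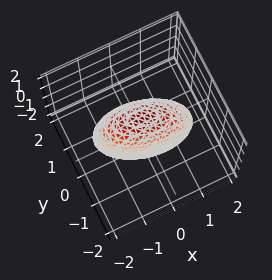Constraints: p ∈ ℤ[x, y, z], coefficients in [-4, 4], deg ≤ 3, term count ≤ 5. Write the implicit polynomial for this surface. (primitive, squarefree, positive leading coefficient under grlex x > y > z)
x^2 + x*y + 3*y^2 + z^2 - 2

(a) The degree is 2 — no degree-1 surface has this shape.
(b) The integer polynomial consistent with all of this is the stated p.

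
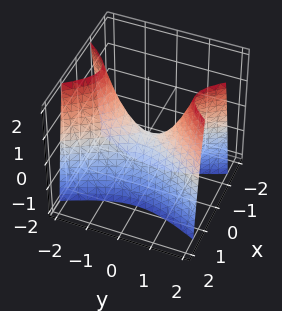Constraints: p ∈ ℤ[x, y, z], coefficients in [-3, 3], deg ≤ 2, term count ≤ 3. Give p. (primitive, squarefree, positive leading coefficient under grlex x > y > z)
3*x^2 - y^2 + z

(a) deg p = 2. A hyperbolic paraboloid; a quadric.
(b) Symmetries: the x ↦ −x reflection is a symmetry, so x appears only in even powers; mirror symmetry y ↦ −y ⇒ only even powers of y.
(c) Observable constraints: it crosses the x-axis at the gridline x = 0; one y-axis crossing is at y = 0.
(d) The integer polynomial consistent with all of this is the stated p.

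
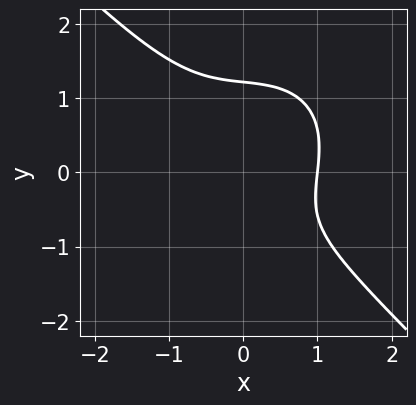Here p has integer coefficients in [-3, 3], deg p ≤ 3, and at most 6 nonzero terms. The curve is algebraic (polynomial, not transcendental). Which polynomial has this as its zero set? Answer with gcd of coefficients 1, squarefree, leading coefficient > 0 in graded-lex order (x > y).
(a) Degree: a generic line meets the curve in up to 3 points, so deg p = 3.
(b) Reading off the gridlines: it crosses the x-axis at the gridline x = 1.
(c) Fitting integer coefficients to these (and the overall shape) gives p.

3*x^3 + 3*y^3 + x*y - 2*y - 3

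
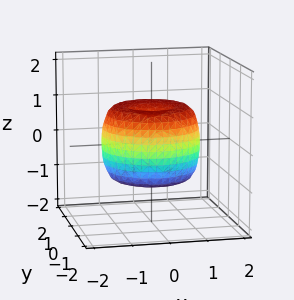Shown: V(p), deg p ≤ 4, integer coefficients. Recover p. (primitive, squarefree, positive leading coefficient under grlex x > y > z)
First, deg p = 4.
Then, symmetries: every cross-section ⟂ z is a circle, so x, y appear only via x² + y².
Then, checking where it meets the axes: a circular section at z = 0 has radius between 1 and 2.
Finally, these observations pin down the coefficients.

2*x^4 + 4*x^2*y^2 + 2*y^4 - 3*x^2 - 3*y^2 + 2*z^2 - 1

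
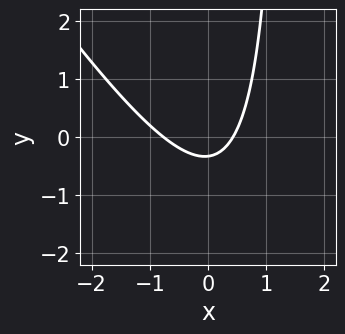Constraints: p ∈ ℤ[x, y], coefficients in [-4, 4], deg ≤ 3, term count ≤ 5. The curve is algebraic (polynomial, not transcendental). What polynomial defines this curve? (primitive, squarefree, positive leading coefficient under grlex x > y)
First, degree: no degree-1 curve has this shape, so deg p = 2.
Finally, the integer polynomial consistent with all of this is the stated p.

3*x^2 + 2*x*y + x - 3*y - 1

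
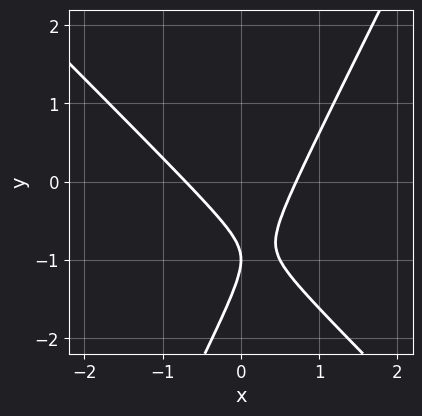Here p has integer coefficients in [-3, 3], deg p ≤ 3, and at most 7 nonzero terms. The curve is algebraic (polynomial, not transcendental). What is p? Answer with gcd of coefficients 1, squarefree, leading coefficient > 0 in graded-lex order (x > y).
The degree is 2 — a generic line meets the curve in up to 2 points.
Observable constraints: it meets the y-axis at y = -1 (among the integer gridlines).
The integer polynomial consistent with all of this is the stated p.

2*x^2 + x*y - y^2 - 2*y - 1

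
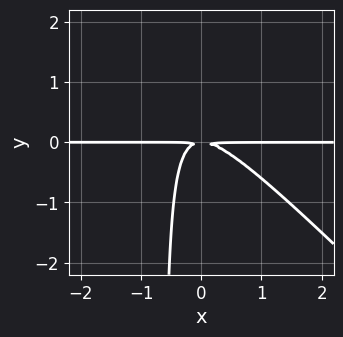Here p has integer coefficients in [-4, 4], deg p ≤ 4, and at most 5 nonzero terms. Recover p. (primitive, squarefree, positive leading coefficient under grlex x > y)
1. Degree: the shape is more complex than any degree-2 curve, so deg p = 3.
2. Reading off the gridlines: the visible x-axis segment lies entirely on the curve.
3. Matching integer coefficients to the picture gives p.

3*x^2*y + 3*x*y^2 + 2*y^2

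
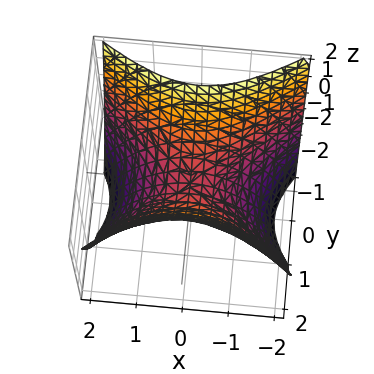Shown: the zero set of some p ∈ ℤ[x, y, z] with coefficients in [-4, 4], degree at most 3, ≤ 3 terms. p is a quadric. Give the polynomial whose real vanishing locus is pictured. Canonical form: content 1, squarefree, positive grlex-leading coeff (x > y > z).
2*x^2 - 3*y^2 + 3*z

1. deg p = 2. A saddle surface; a quadric.
2. Symmetries: it's symmetric under y → −y, forcing even powers of y; mirror symmetry x ↦ −x ⇒ only even powers of x.
3. From the axis intercepts and sections: it crosses the z-axis at the gridline z = 0; one y-axis crossing is at y = 0; one x-axis crossing is at x = 0.
4. Together with the visible shape, these determine p as stated.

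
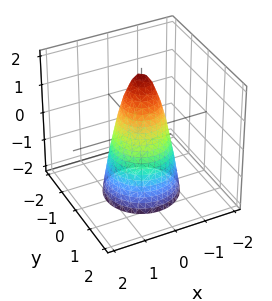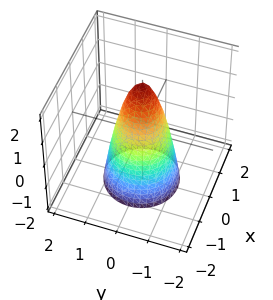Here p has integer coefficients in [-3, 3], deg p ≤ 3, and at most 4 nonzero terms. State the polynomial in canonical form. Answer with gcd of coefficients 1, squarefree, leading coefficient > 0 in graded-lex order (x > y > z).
1. Degree: the shape is more complex than any degree-1 surface, so deg p = 2.
2. Symmetries: rotational symmetry about the z-axis ⇒ p depends on x, y only through x² + y².
3. Observable constraints: a circular section at z = 1 has radius between 0 and 1; it crosses the z-axis at the gridline z = 2.
4. Solving for integer coefficients yields p as stated.

3*x^2 + 3*y^2 + z - 2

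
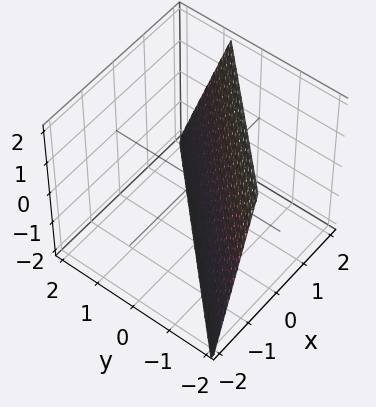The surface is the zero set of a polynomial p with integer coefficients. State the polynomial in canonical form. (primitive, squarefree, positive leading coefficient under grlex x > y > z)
3*x - 3*y - z - 2

Degree: every cross-section is a straight line — this is a plane, so deg p = 1.
Against the integer gridlines: it meets the z-axis at z = -2 (among the integer gridlines).
Solving for integer coefficients yields p as stated.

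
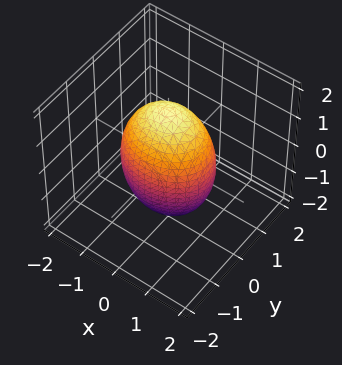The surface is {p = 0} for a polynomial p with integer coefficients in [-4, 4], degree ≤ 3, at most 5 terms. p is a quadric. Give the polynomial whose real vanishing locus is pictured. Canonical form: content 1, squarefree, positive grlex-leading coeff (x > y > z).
2*x^2 + 3*y^2 + z^2 - 3

1. deg p = 2. A closed, bounded, convex surface; a quadric.
2. Symmetries: it's symmetric under y → −y, forcing even powers of y; the x ↦ −x reflection is a symmetry, so x appears only in even powers; it's symmetric under z → −z, forcing even powers of z.
3. Reading off the gridlines: among the integer gridlines, it crosses the y-axis at y ∈ {-1, 1}.
4. Putting this together gives p.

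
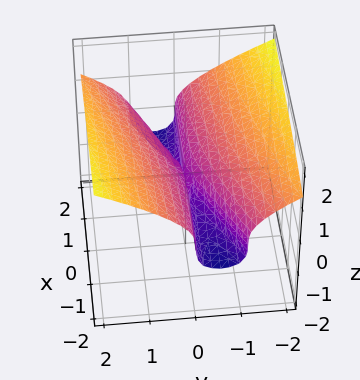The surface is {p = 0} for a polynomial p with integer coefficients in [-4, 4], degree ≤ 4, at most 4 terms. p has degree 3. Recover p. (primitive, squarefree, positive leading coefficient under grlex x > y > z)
2*z^3 + x*y - 2*y^2

First, degree: no degree-2 surface has this shape, so deg p = 3.
Next, from the visible intercepts: it meets the y-axis at y = 0 (among the integer gridlines); one z-axis crossing is at z = 0.
Finally, solving for integer coefficients yields p as stated. Check: (-1, 0, 0) on the x-axis lies on the surface, and p(-1, 0, 0) = 0. ✓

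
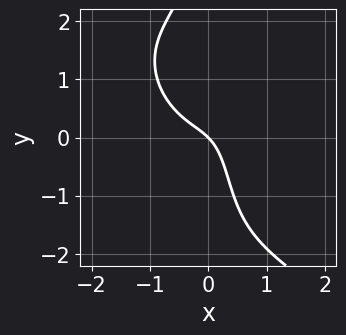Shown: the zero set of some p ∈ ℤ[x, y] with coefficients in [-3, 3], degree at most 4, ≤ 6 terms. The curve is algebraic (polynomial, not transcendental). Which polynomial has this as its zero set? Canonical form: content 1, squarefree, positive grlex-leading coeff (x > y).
The degree is 4 — no degree-3 curve has this shape.
From the visible intercepts: it crosses the x-axis at the gridline x = 0; it meets the y-axis at y = 0 (among the integer gridlines).
Assembling these constraints gives the stated polynomial.

x*y^3 + 3*x^3 - 3*x*y + 2*x + 2*y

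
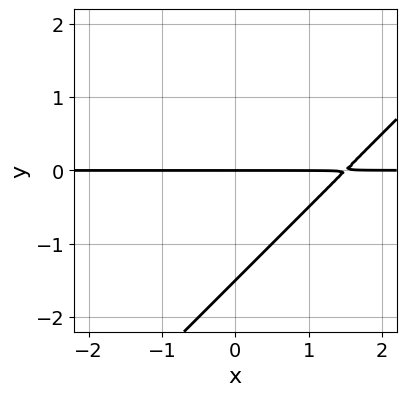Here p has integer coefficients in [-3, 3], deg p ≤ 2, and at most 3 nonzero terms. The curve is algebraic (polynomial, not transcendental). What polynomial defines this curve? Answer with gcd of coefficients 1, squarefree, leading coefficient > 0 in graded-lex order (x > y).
2*x*y - 2*y^2 - 3*y

First, degree: no degree-1 curve has this shape, so deg p = 2.
Then, against the integer gridlines: it meets the y-axis at y = 0 (among the integer gridlines); every point of the x-axis in the box is on the curve.
Finally, these observations pin down the coefficients.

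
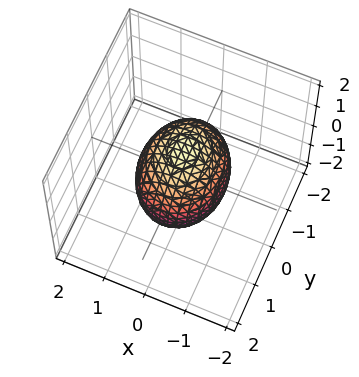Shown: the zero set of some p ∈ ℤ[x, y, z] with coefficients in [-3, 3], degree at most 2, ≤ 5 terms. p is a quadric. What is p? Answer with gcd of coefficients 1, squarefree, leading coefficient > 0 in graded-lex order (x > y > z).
3*x^2 + 2*y^2 + 2*z^2 - 3

(a) Degree: a closed, bounded, convex surface; a quadric, so deg p = 2.
(b) Symmetries: it's symmetric under z → −z, forcing even powers of z; the y ↦ −y reflection is a symmetry, so y appears only in even powers; mirror symmetry x ↦ −x ⇒ only even powers of x.
(c) Reading off the gridlines: among the integer gridlines, it crosses the x-axis at x ∈ {-1, 1}.
(d) These observations pin down the coefficients.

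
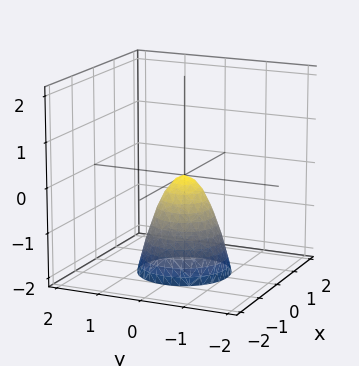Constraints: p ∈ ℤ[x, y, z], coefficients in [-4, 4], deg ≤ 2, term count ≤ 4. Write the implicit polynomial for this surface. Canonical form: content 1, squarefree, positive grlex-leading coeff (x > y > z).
(a) deg p = 2.
(b) Symmetries: the surface is invariant under rotation about z: p = q(x² + y², z).
(c) Observable constraints: it crosses the y-axis at the gridline y = 0; it crosses the x-axis at the gridline x = 0.
(d) Matching integer coefficients to the picture gives p.

2*x^2 + 2*y^2 + z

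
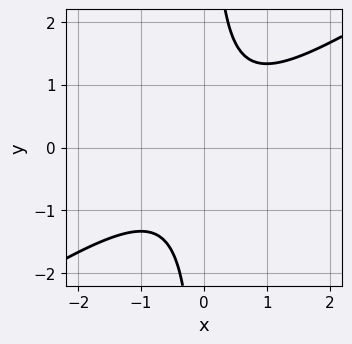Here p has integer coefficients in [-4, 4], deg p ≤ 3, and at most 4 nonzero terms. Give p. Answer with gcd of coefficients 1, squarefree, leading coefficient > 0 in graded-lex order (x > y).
2*x^2 - 3*x*y + 2

First, deg p = 2. The shape is more complex than any degree-1 curve.
Then, from the axis intercepts and sections: it misses every integer gridline on the y-axis; the curve avoids every integer x-axis point in the box.
Finally, putting this together gives p.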